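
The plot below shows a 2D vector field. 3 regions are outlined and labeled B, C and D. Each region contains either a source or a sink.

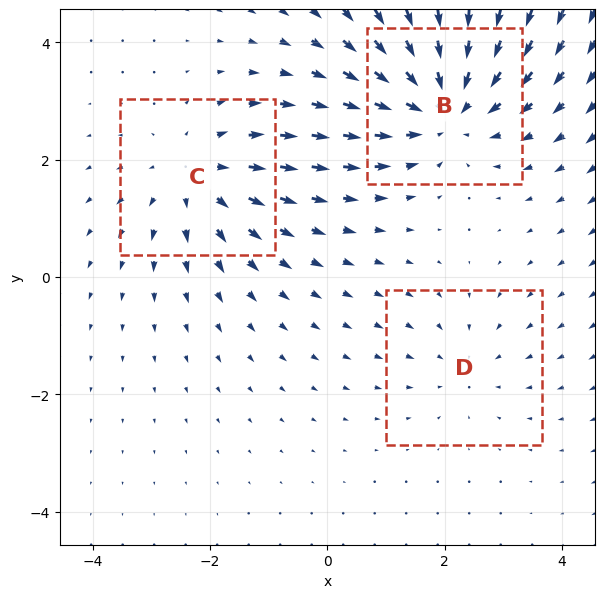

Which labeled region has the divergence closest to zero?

Divergence at each region's feature centre — B: about -4, C: about +3, D: about -2. Region D is closest to zero.

D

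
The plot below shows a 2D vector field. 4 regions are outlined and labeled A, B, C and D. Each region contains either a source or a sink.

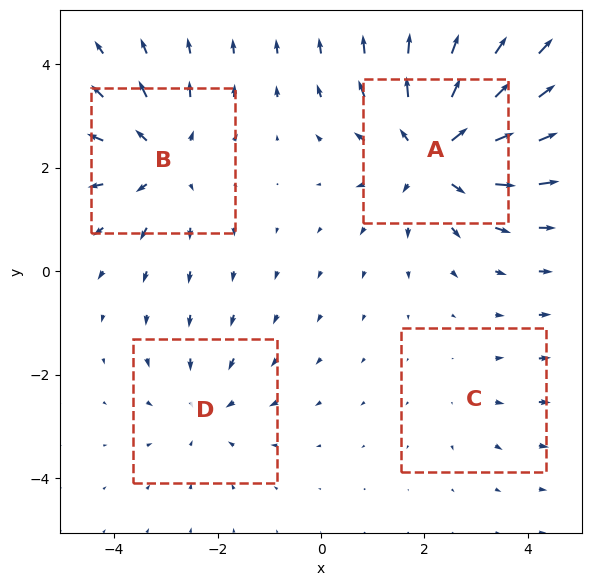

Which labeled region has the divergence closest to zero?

C

Divergence at each region's feature centre — A: about +7, B: about +5, C: about +2, D: about -3. Region C is closest to zero.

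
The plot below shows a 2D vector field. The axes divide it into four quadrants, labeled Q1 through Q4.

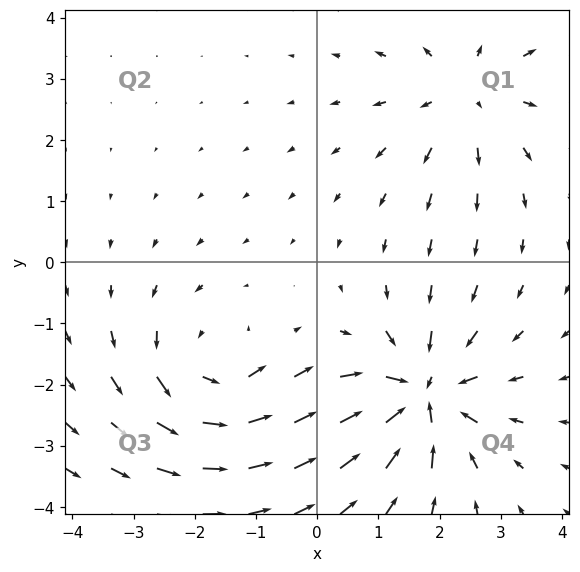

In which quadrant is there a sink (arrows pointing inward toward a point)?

The sink sits at approximately (1.7, -2.2), which lies in quadrant Q4. The divergence there is about -7, negative as expected for a sink.

Q4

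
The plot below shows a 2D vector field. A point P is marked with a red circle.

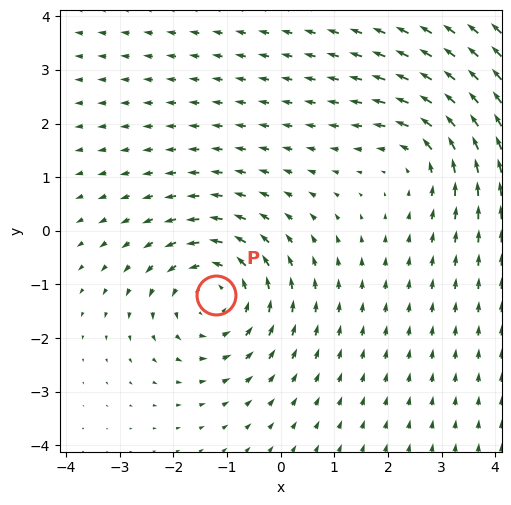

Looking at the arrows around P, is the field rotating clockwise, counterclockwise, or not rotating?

Near P at (-1.2, -1.2) the arrows circulate counterclockwise. The curl (z-component) there is about +3; positive curl means counterclockwise rotation.

counterclockwise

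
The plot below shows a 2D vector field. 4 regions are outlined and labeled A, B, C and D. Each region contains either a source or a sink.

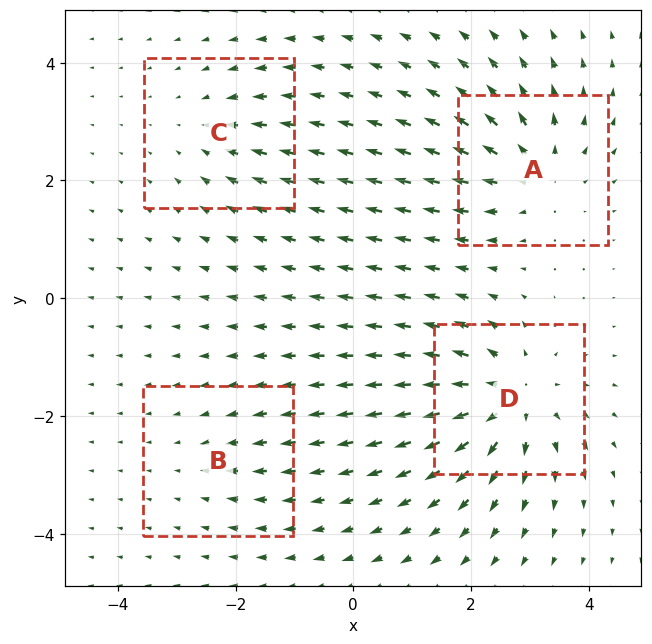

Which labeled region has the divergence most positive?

D

Divergence at each region's feature centre — A: about +5, B: about -2, C: about -3, D: about +6. Region D is most positive.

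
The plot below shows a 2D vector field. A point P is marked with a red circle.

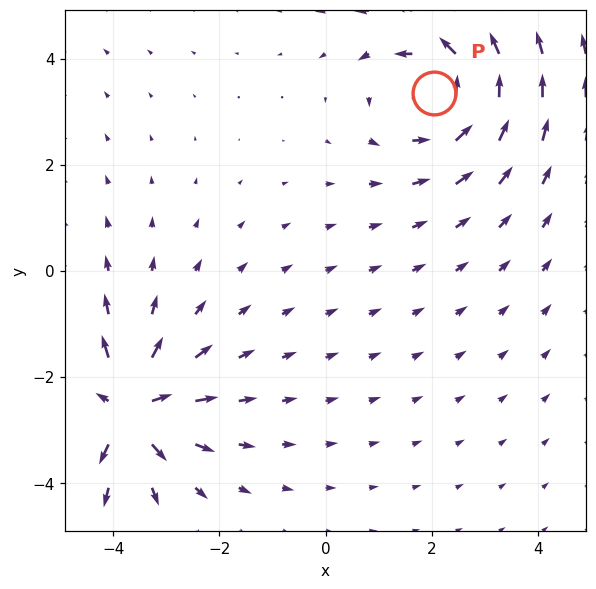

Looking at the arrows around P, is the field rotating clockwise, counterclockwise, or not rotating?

counterclockwise

Near P at (2.0, 3.3) the arrows circulate counterclockwise. The curl (z-component) there is about +4; positive curl means counterclockwise rotation.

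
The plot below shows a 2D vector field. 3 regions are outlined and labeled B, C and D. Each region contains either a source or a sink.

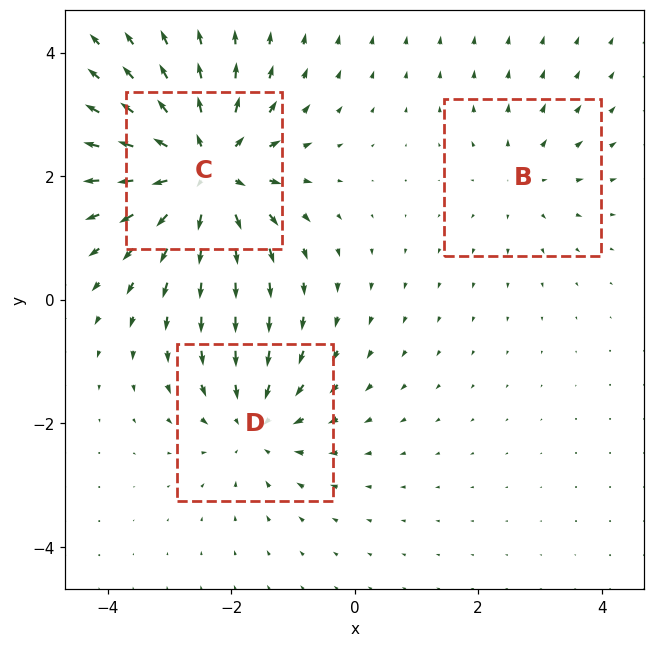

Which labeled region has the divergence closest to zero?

Divergence at each region's feature centre — B: about +2, C: about +5, D: about -3. Region B is closest to zero.

B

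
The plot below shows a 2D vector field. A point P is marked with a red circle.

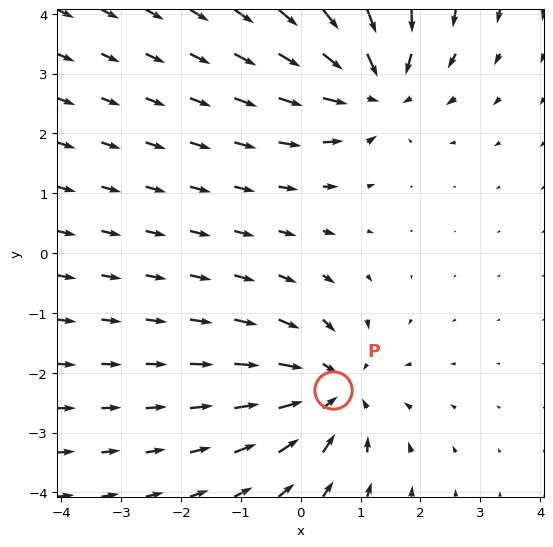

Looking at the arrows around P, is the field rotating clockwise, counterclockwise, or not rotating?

Near P at (0.5, -2.3) the arrows show no circulation. The curl there is ≈0.

not rotating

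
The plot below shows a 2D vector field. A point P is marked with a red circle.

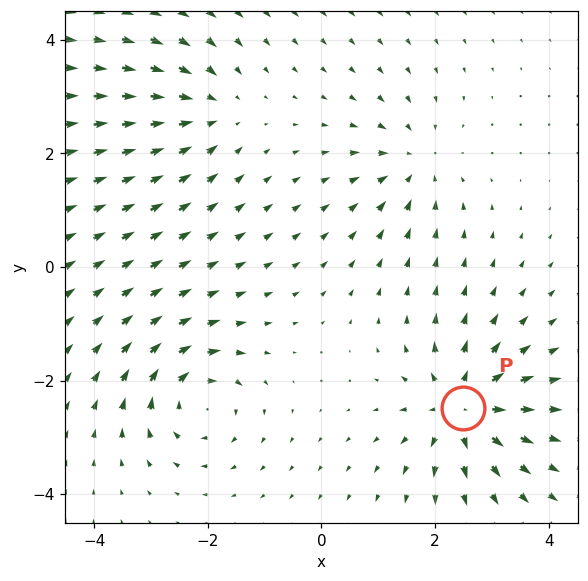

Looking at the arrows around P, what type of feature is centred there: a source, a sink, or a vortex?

source

At P (2.5, -2.5) the arrows spread outward. Divergence about +7, curl ≈0 — positive divergence with near-zero curl is a source.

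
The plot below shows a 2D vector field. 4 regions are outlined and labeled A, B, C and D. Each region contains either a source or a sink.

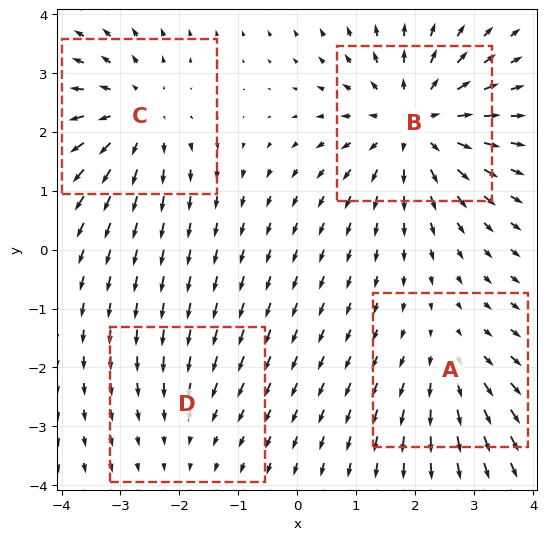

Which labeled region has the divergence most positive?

B

Divergence at each region's feature centre — A: about +3, B: about +6, C: about +5, D: about -2. Region B is most positive.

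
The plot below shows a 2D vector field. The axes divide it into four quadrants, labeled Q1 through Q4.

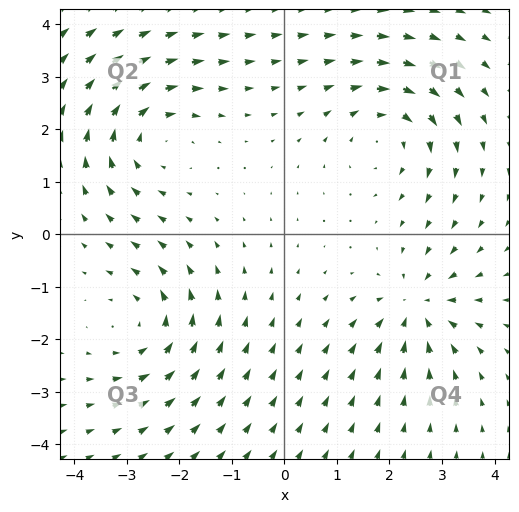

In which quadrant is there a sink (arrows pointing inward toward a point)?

Q4

The sink sits at approximately (2.5, -1.4), which lies in quadrant Q4. The divergence there is about -3, negative as expected for a sink.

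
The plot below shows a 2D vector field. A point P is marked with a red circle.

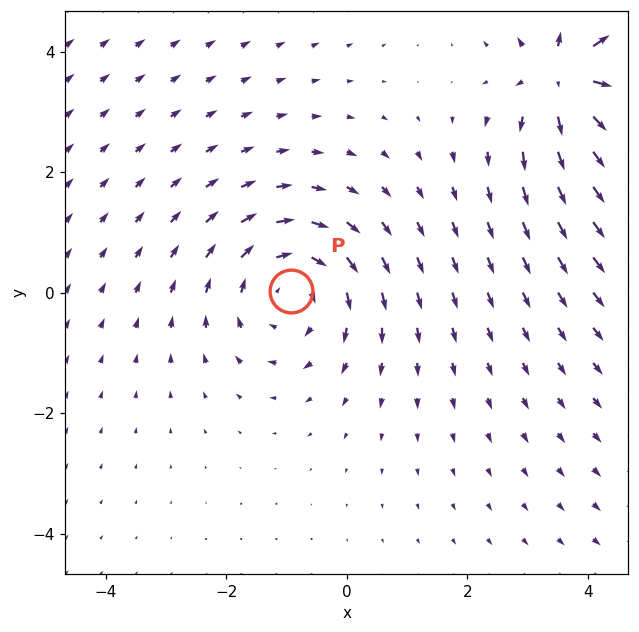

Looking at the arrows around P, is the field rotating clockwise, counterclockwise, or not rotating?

Near P at (-0.9, 0.0) the arrows circulate clockwise. The curl (z-component) there is about -2; negative curl means clockwise rotation.

clockwise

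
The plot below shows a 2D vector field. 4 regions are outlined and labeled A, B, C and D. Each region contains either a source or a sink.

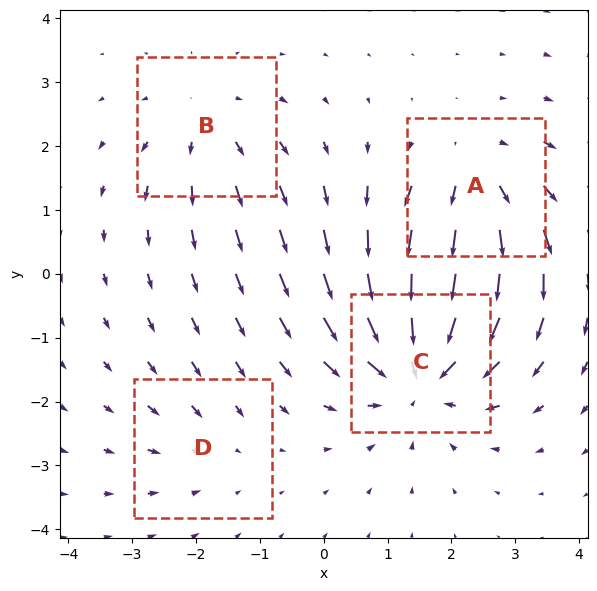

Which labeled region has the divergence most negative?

C

Divergence at each region's feature centre — A: about +4, B: about +3, C: about -6, D: about -2. Region C is most negative.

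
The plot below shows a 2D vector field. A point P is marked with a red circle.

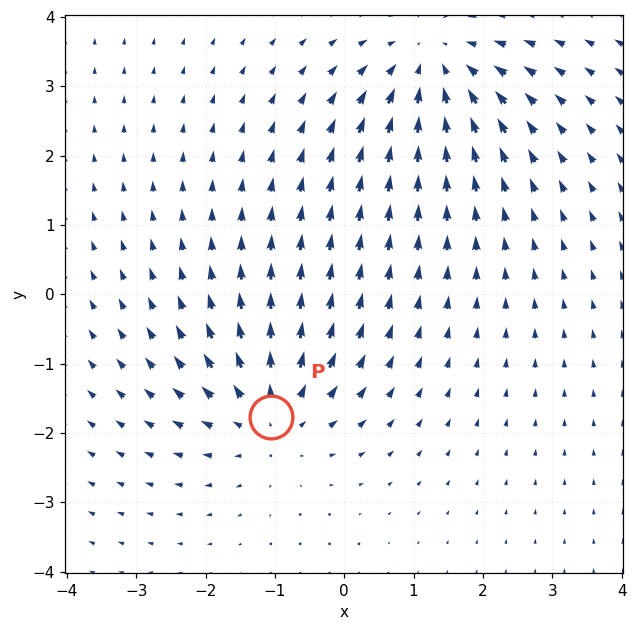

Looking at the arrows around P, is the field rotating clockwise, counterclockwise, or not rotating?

Near P at (-1.1, -1.8) the arrows show no circulation. The curl there is ≈0.

not rotating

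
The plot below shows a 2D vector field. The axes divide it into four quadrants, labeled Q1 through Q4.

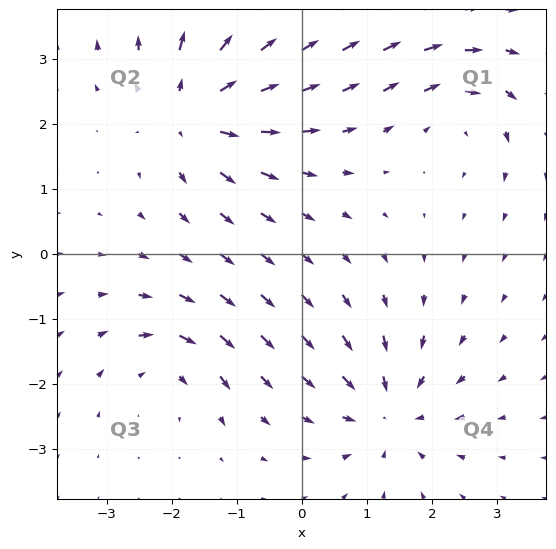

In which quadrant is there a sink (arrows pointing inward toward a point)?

The sink sits at approximately (1.3, -2.4), which lies in quadrant Q4. The divergence there is about -5, negative as expected for a sink.

Q4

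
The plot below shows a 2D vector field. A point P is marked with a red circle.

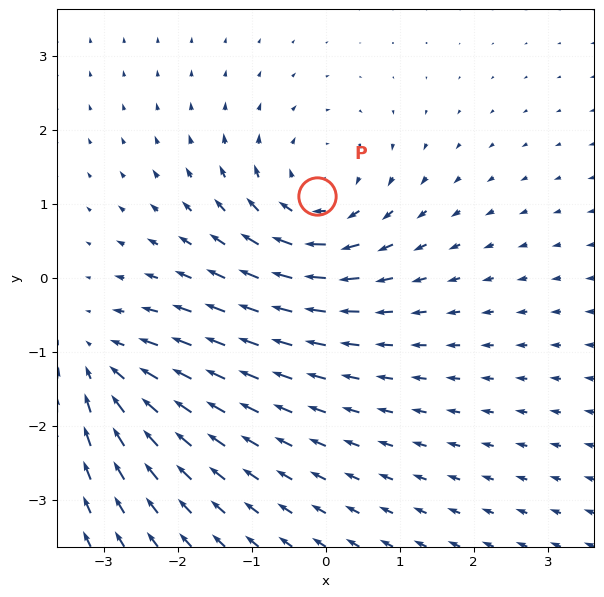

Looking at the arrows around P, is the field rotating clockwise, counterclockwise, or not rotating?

Near P at (-0.1, 1.1) the arrows circulate clockwise. The curl (z-component) there is about -4; negative curl means clockwise rotation.

clockwise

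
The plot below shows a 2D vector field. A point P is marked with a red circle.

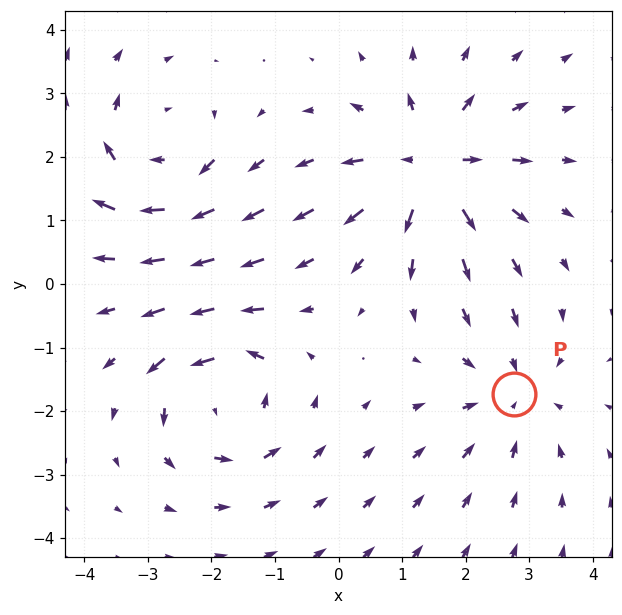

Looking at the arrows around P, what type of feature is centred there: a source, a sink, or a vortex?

sink

At P (2.8, -1.7) the arrows converge inward. Divergence about -3, curl ≈0 — negative divergence with near-zero curl is a sink.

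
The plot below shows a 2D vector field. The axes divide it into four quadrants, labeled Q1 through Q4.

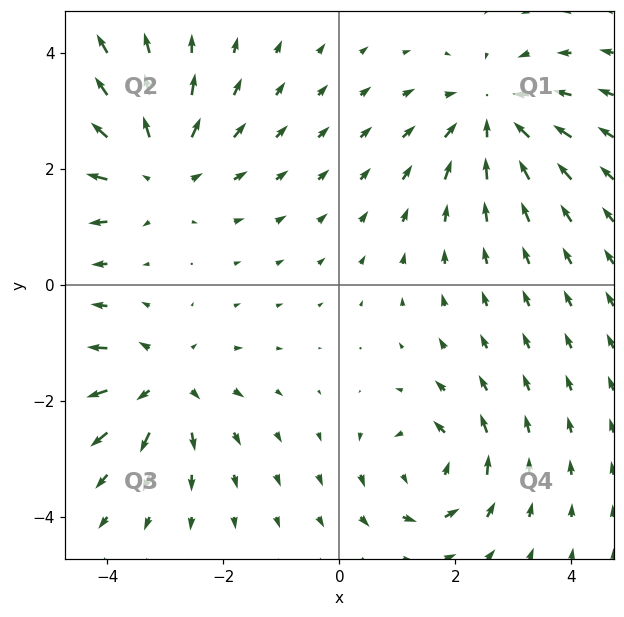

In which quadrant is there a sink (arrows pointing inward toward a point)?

The sink sits at approximately (2.6, 2.9), which lies in quadrant Q1. The divergence there is about -4, negative as expected for a sink.

Q1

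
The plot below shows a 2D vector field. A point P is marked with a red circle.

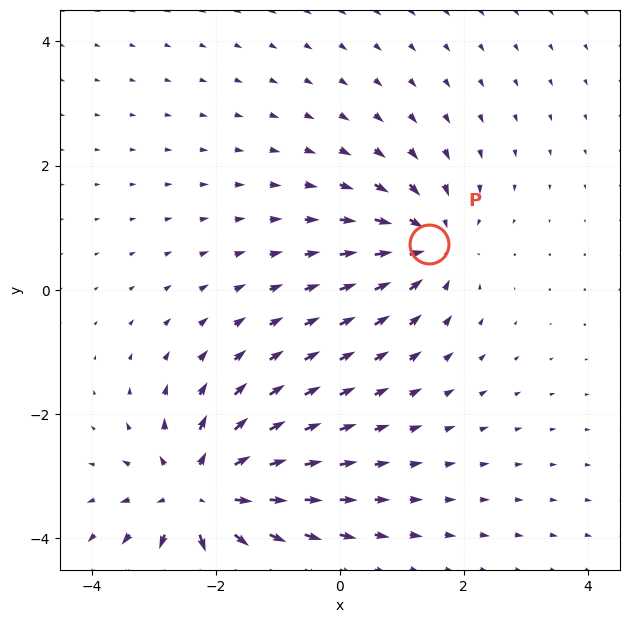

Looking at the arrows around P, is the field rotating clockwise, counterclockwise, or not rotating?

not rotating

Near P at (1.4, 0.7) the arrows show no circulation. The curl there is ≈0.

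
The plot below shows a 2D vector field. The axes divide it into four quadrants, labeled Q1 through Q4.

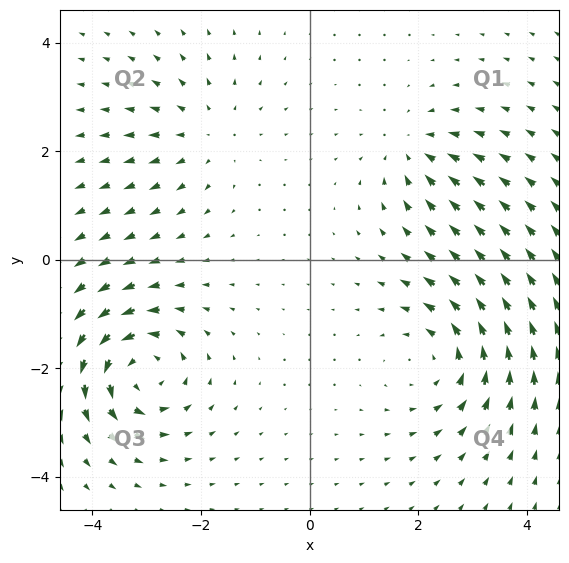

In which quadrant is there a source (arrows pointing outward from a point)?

The source sits at approximately (-1.9, 2.3), which lies in quadrant Q2. The divergence there is about +3, positive as expected for a source.

Q2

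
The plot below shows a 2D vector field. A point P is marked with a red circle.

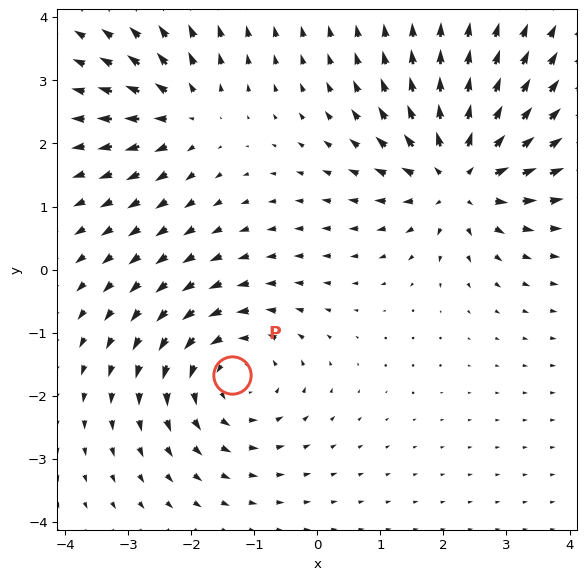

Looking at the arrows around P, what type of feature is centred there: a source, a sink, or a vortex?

At P (-1.3, -1.7) the arrows circulate counterclockwise. Divergence ≈0, curl about +4 — near-zero divergence with nonzero curl is a vortex.

vortex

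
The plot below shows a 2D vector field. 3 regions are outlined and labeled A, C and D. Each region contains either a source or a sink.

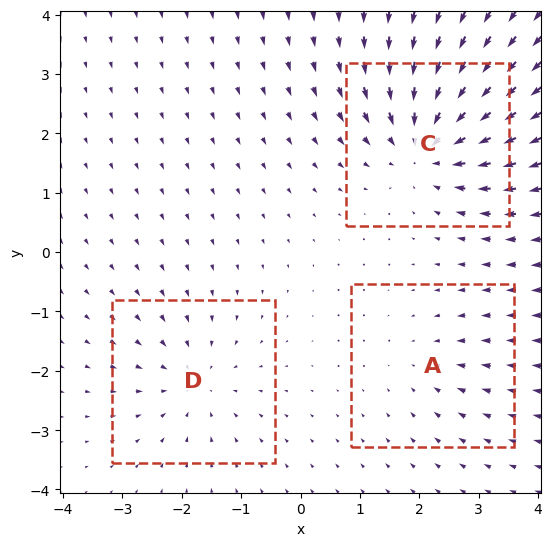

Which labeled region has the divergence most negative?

C

Divergence at each region's feature centre — A: about -2, C: about -5, D: about -3. Region C is most negative.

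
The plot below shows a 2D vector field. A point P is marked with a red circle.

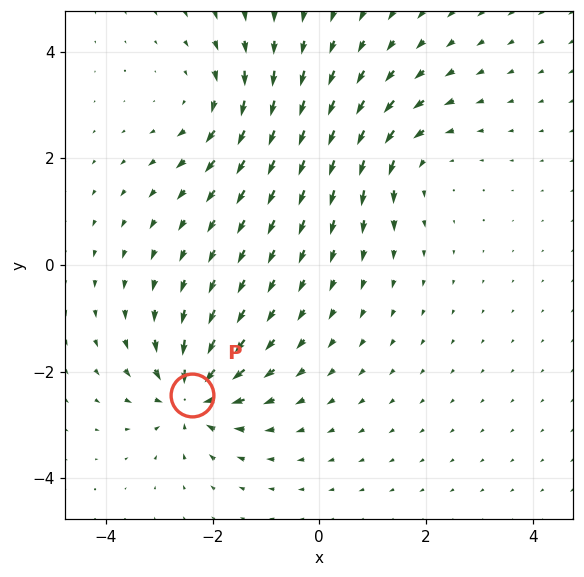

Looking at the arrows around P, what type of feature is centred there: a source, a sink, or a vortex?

sink

At P (-2.4, -2.4) the arrows converge inward. Divergence about -6, curl ≈0 — negative divergence with near-zero curl is a sink.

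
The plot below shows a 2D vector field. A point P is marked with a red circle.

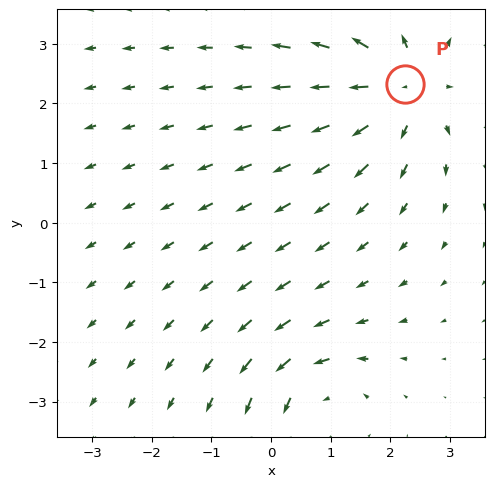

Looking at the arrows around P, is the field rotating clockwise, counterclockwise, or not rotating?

not rotating

Near P at (2.2, 2.3) the arrows show no circulation. The curl there is ≈0.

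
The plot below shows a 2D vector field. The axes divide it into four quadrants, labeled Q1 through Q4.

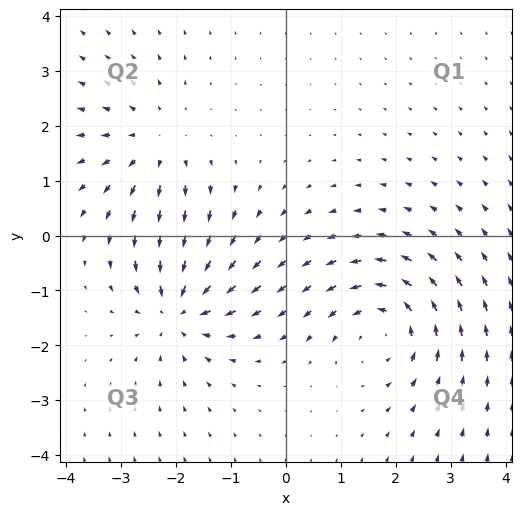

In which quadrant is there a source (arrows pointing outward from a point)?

The source sits at approximately (-2.4, 1.7), which lies in quadrant Q2. The divergence there is about +3, positive as expected for a source.

Q2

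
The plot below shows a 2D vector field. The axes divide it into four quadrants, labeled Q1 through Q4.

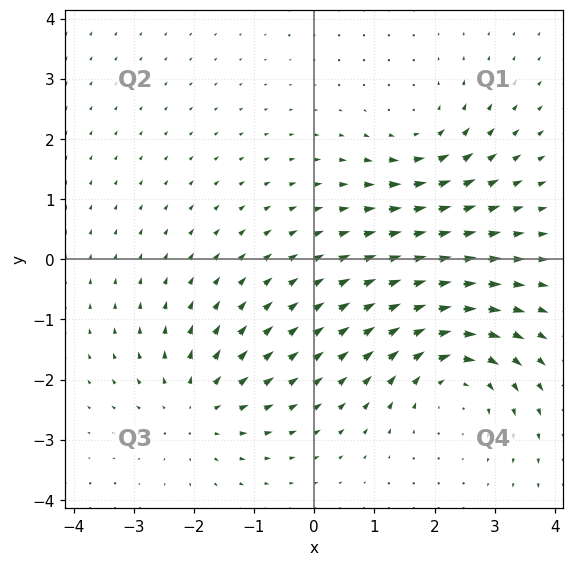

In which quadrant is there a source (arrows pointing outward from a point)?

The source sits at approximately (-2.0, -2.5), which lies in quadrant Q3. The divergence there is about +4, positive as expected for a source.

Q3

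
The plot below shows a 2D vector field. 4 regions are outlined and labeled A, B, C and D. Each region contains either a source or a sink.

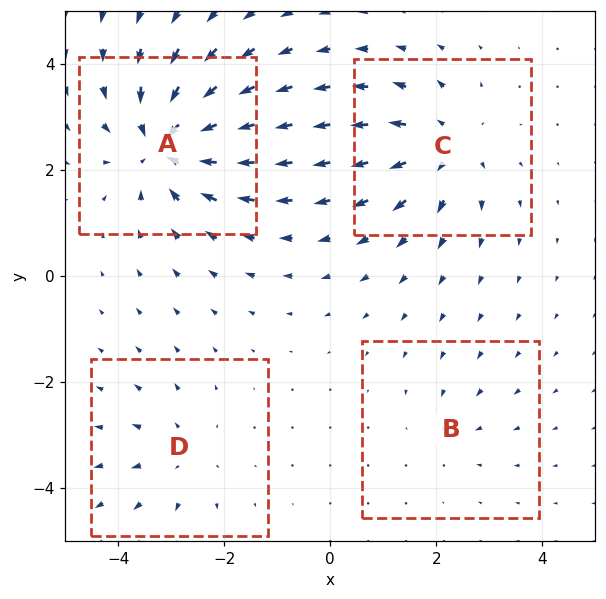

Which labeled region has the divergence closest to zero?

B

Divergence at each region's feature centre — A: about -7, B: about -2, C: about +5, D: about +3. Region B is closest to zero.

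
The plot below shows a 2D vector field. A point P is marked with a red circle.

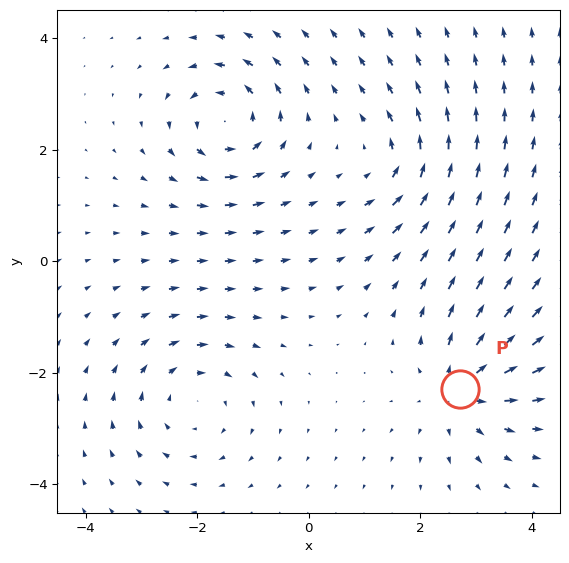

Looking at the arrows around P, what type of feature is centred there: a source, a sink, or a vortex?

source

At P (2.7, -2.3) the arrows spread outward. Divergence about +5, curl ≈0 — positive divergence with near-zero curl is a source.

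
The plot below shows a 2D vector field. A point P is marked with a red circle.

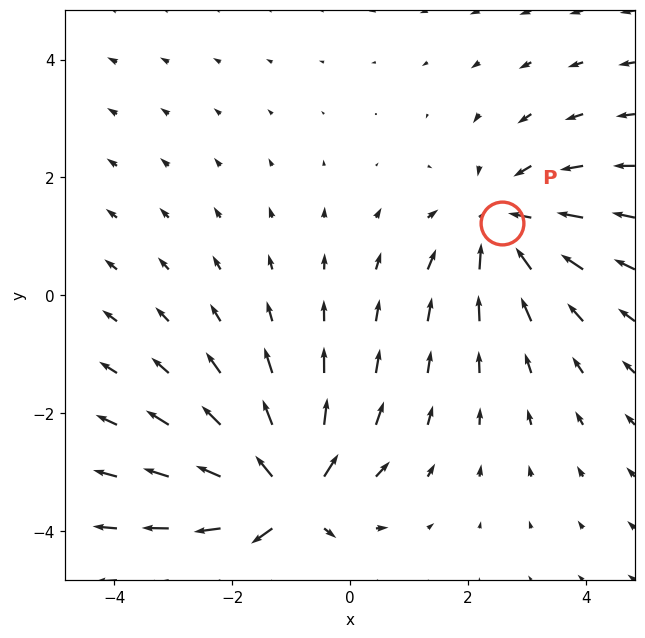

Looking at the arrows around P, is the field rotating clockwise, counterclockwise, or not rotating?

not rotating

Near P at (2.6, 1.2) the arrows show no circulation. The curl there is ≈0.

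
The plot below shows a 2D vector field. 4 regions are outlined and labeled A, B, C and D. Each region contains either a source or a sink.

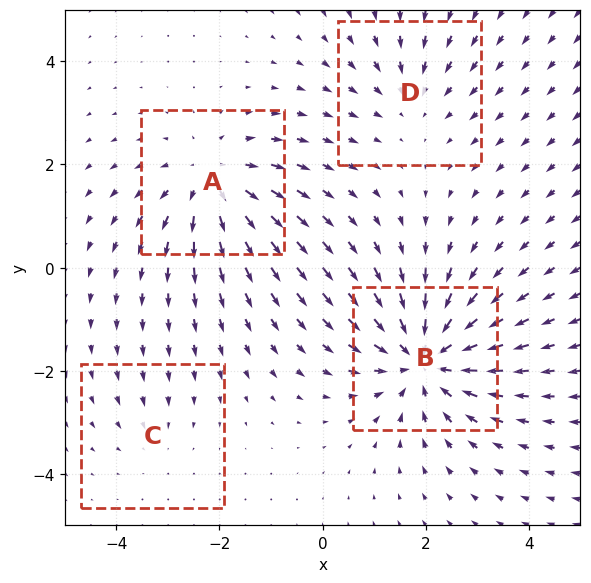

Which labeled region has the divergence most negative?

B

Divergence at each region's feature centre — A: about +5, B: about -6, C: about -2, D: about -3. Region B is most negative.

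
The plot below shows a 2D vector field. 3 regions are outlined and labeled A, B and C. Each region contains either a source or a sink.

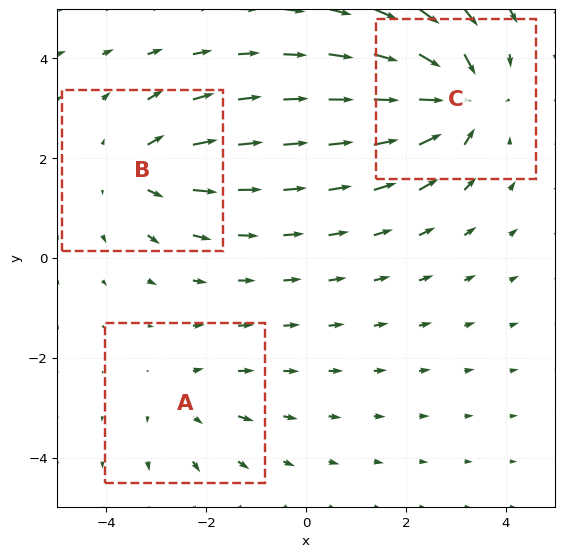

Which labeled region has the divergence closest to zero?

A

Divergence at each region's feature centre — A: about +2, B: about +3, C: about -5. Region A is closest to zero.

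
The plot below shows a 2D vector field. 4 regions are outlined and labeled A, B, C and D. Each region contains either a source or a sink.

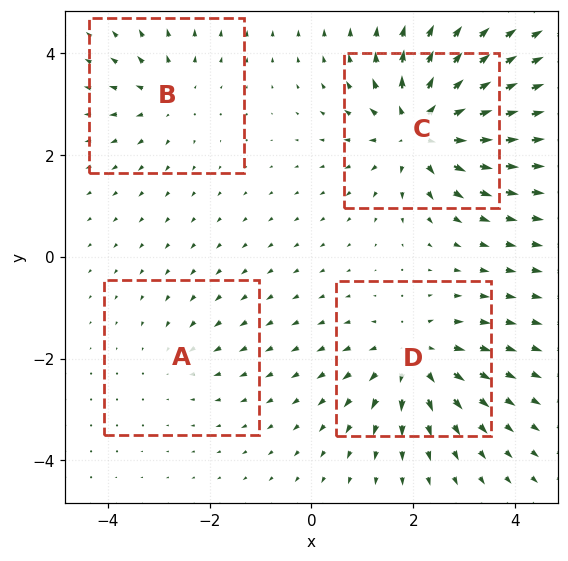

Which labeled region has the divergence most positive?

Divergence at each region's feature centre — A: about -2, B: about +4, C: about +8, D: about +5. Region C is most positive.

C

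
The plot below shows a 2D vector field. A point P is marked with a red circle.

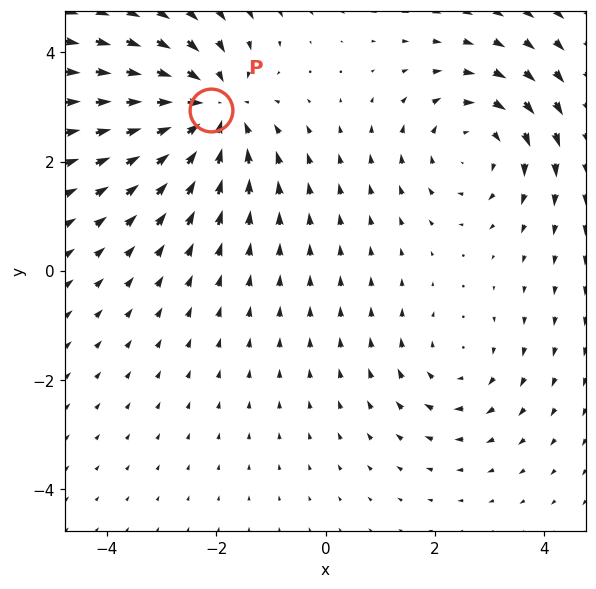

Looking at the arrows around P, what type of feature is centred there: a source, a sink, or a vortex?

sink

At P (-2.1, 2.9) the arrows converge inward. Divergence about -4, curl ≈0 — negative divergence with near-zero curl is a sink.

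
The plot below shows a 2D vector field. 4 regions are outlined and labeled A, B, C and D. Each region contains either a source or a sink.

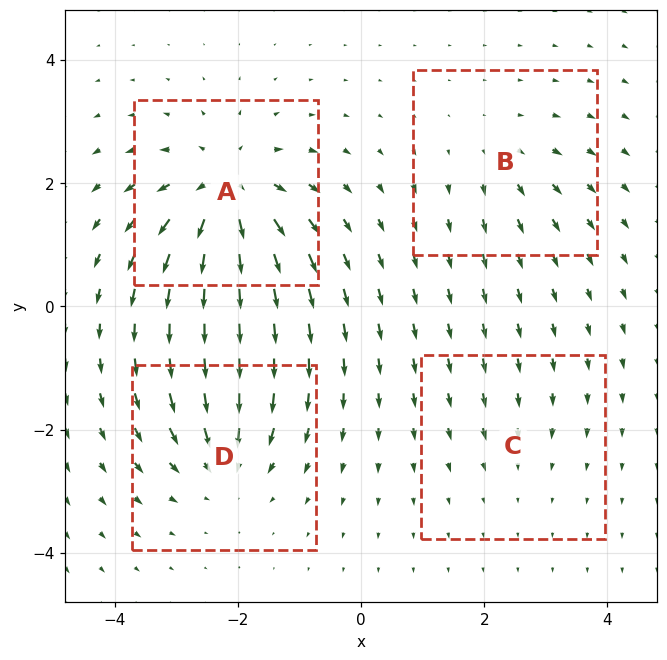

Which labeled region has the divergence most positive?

A

Divergence at each region's feature centre — A: about +8, B: about +3, C: about -2, D: about -5. Region A is most positive.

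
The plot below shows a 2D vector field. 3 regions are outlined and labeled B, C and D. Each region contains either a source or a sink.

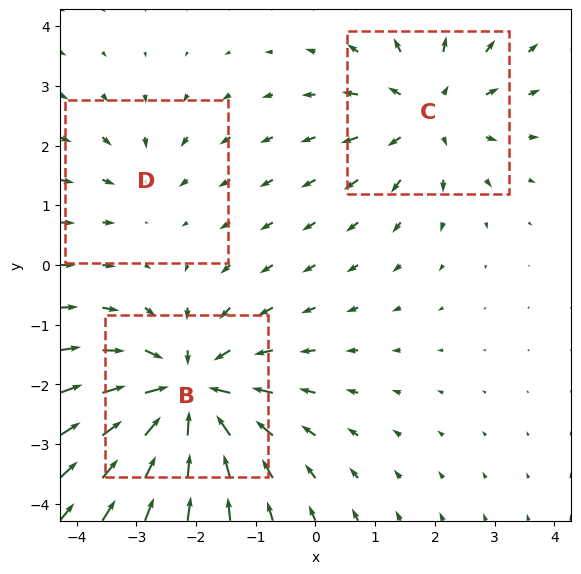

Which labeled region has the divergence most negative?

Divergence at each region's feature centre — B: about -5, C: about +3, D: about -2. Region B is most negative.

B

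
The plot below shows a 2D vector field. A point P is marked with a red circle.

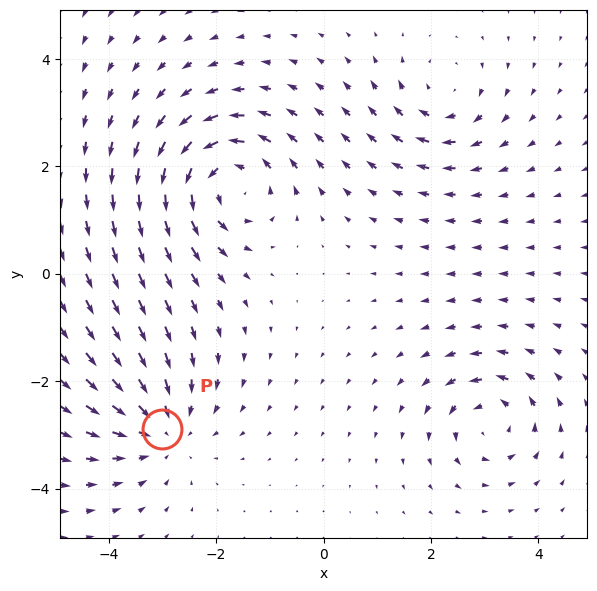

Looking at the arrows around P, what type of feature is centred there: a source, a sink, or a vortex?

sink

At P (-3.0, -2.9) the arrows converge inward. Divergence about -4, curl ≈0 — negative divergence with near-zero curl is a sink.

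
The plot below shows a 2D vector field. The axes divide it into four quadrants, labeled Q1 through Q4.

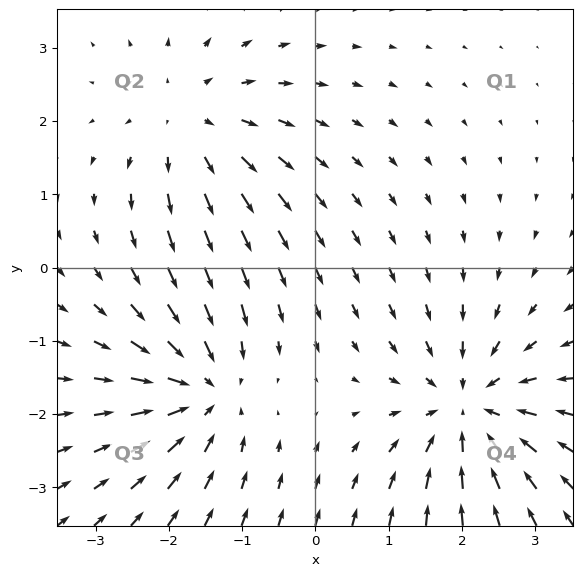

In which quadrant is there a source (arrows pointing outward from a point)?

Q2

The source sits at approximately (-1.7, 2.0), which lies in quadrant Q2. The divergence there is about +3, positive as expected for a source.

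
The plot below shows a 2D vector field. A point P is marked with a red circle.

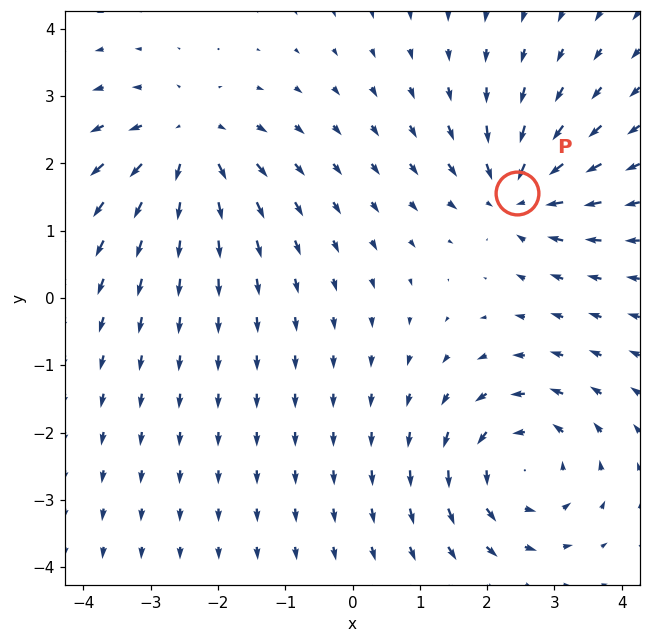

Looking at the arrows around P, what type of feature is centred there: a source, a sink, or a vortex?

sink

At P (2.5, 1.6) the arrows converge inward. Divergence about -6, curl ≈0 — negative divergence with near-zero curl is a sink.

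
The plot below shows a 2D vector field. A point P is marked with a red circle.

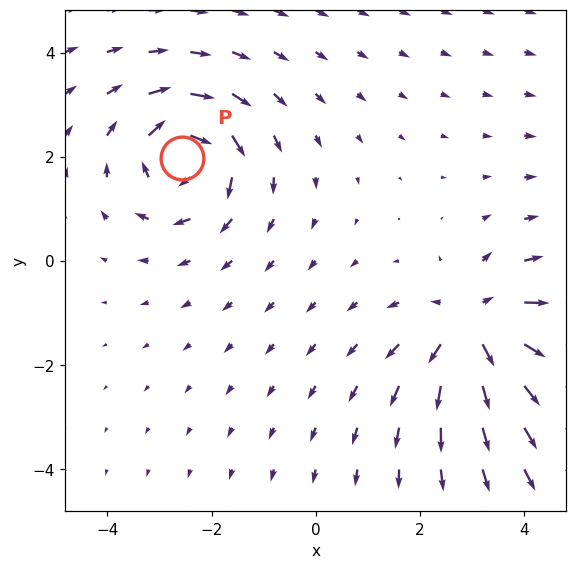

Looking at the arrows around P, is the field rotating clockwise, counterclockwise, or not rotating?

Near P at (-2.6, 2.0) the arrows circulate clockwise. The curl (z-component) there is about -4; negative curl means clockwise rotation.

clockwise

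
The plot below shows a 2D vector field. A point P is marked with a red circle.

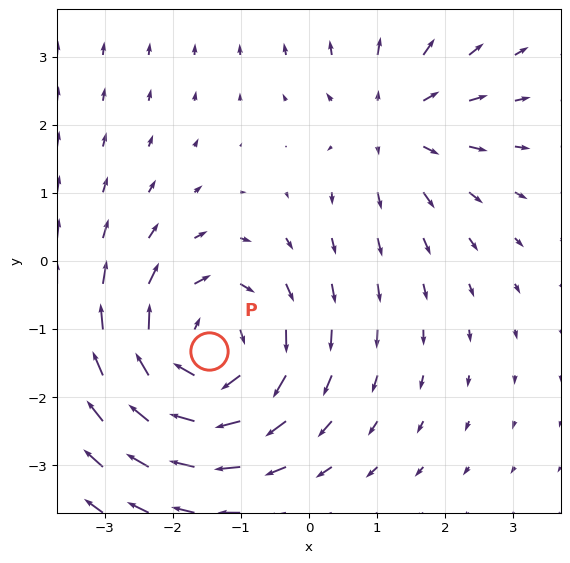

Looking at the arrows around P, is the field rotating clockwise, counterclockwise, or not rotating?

Near P at (-1.5, -1.3) the arrows circulate clockwise. The curl (z-component) there is about -4; negative curl means clockwise rotation.

clockwise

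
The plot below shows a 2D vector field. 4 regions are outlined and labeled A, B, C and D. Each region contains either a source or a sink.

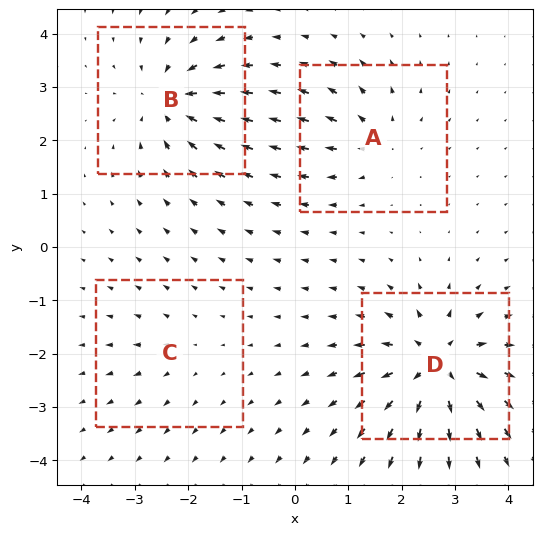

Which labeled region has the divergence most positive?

D

Divergence at each region's feature centre — A: about +4, B: about -6, C: about +2, D: about +8. Region D is most positive.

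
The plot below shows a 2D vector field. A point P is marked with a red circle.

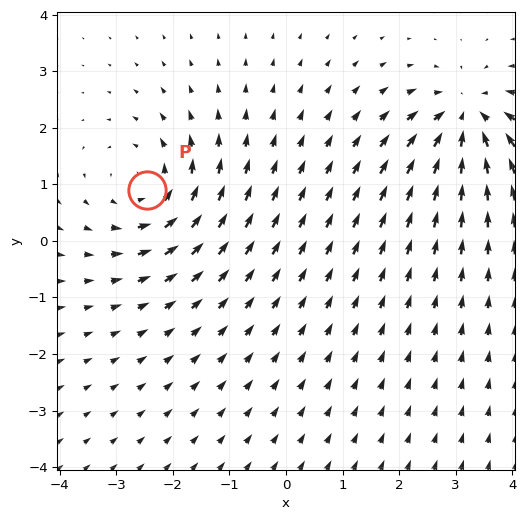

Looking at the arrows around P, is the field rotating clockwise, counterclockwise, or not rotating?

counterclockwise

Near P at (-2.5, 0.9) the arrows circulate counterclockwise. The curl (z-component) there is about +4; positive curl means counterclockwise rotation.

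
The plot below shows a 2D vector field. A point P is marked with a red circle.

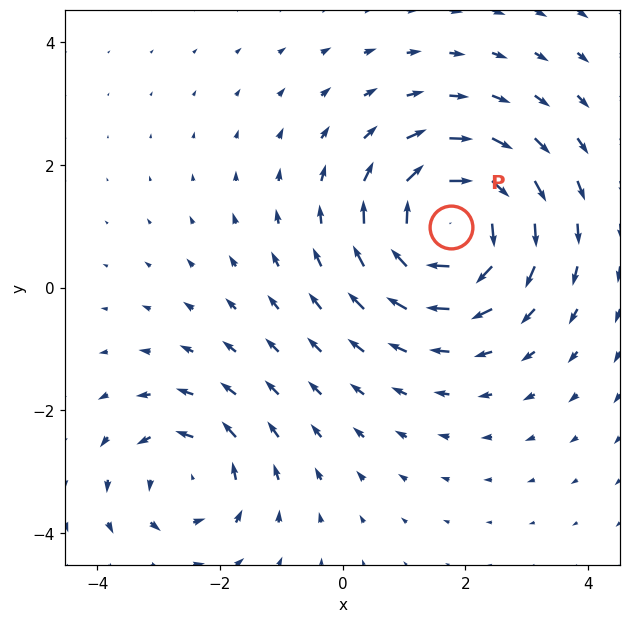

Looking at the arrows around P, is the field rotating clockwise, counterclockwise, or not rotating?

clockwise

Near P at (1.8, 1.0) the arrows circulate clockwise. The curl (z-component) there is about -4; negative curl means clockwise rotation.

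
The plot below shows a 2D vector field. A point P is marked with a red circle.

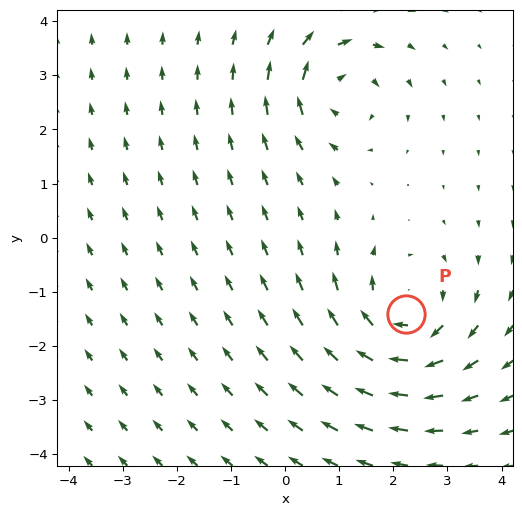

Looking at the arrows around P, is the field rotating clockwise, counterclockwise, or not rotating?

Near P at (2.2, -1.4) the arrows circulate clockwise. The curl (z-component) there is about -5; negative curl means clockwise rotation.

clockwise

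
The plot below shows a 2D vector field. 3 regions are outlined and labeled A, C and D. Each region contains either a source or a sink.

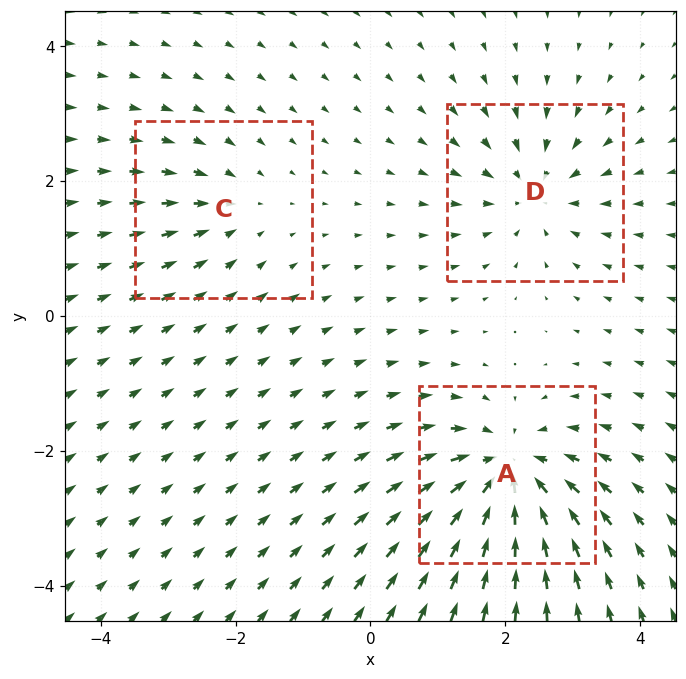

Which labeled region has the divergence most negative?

A

Divergence at each region's feature centre — A: about -6, C: about -2, D: about -4. Region A is most negative.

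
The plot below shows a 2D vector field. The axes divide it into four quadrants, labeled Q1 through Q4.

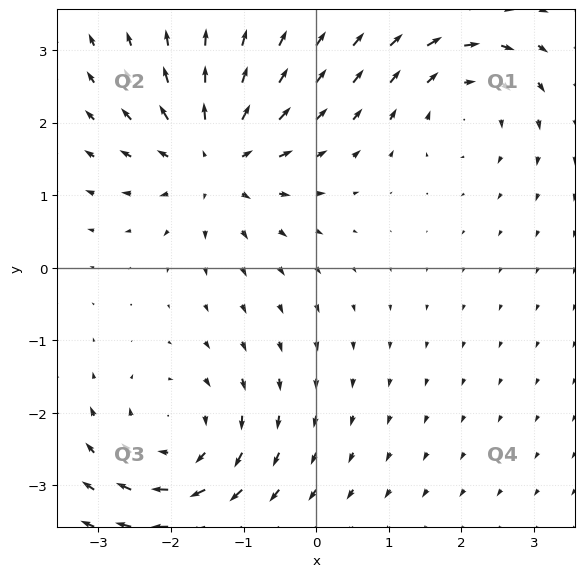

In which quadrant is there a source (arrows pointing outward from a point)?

Q2

The source sits at approximately (-1.4, 1.5), which lies in quadrant Q2. The divergence there is about +5, positive as expected for a source.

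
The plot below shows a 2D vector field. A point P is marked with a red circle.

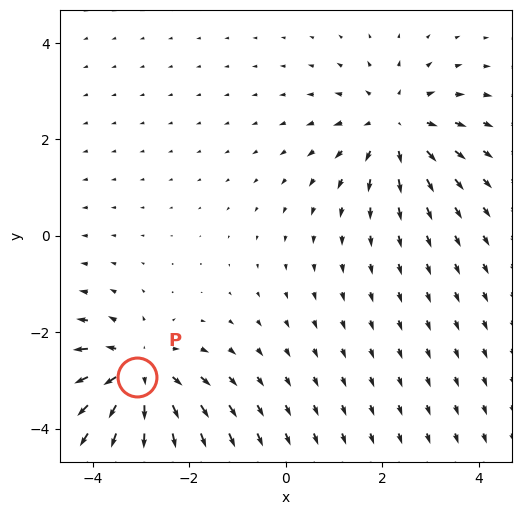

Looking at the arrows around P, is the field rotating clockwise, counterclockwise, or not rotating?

Near P at (-3.1, -2.9) the arrows show no circulation. The curl there is ≈0.

not rotating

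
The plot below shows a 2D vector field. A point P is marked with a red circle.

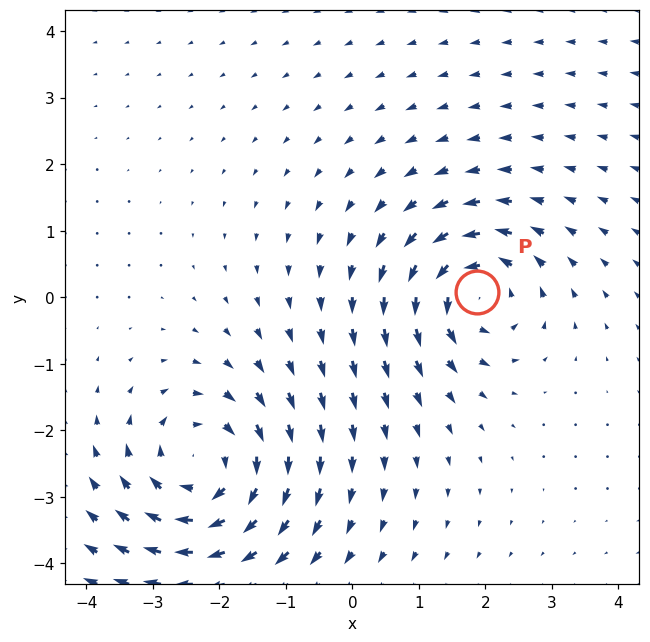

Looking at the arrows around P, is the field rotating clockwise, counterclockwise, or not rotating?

counterclockwise

Near P at (1.9, 0.1) the arrows circulate counterclockwise. The curl (z-component) there is about +4; positive curl means counterclockwise rotation.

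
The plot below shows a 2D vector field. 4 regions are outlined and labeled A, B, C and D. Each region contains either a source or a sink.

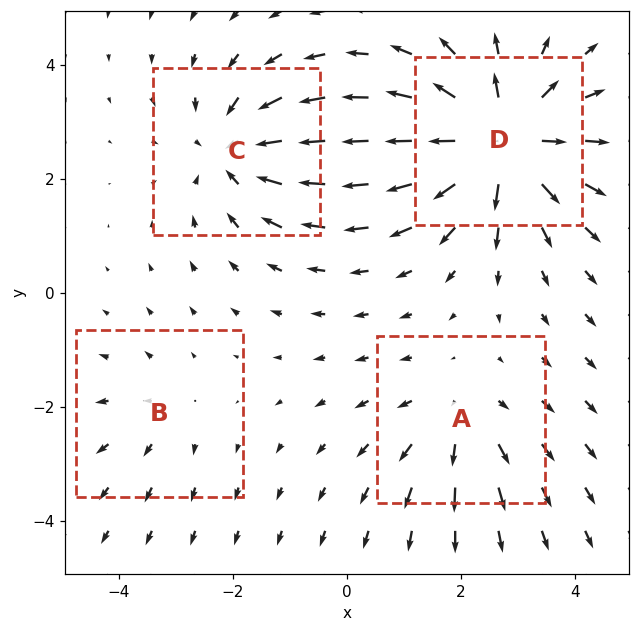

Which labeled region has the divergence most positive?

D

Divergence at each region's feature centre — A: about +3, B: about +2, C: about -4, D: about +7. Region D is most positive.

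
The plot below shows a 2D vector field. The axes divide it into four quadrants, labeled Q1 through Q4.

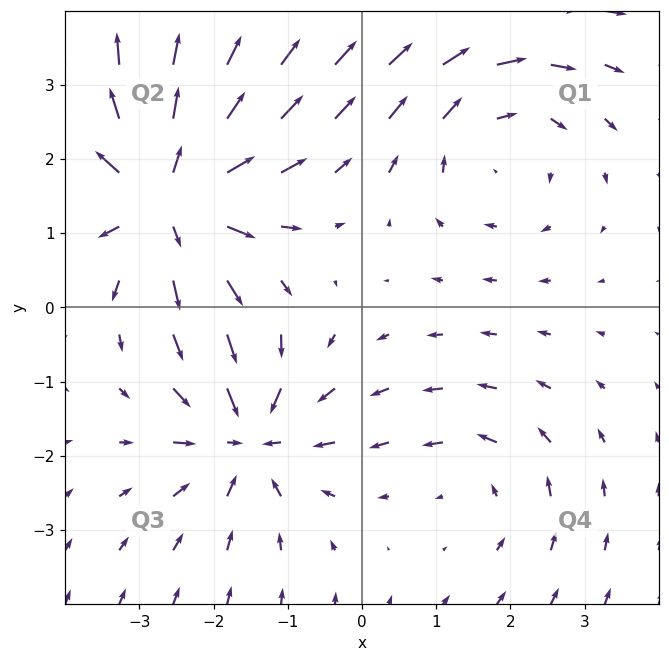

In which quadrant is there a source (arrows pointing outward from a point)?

The source sits at approximately (-2.6, 1.5), which lies in quadrant Q2. The divergence there is about +6, positive as expected for a source.

Q2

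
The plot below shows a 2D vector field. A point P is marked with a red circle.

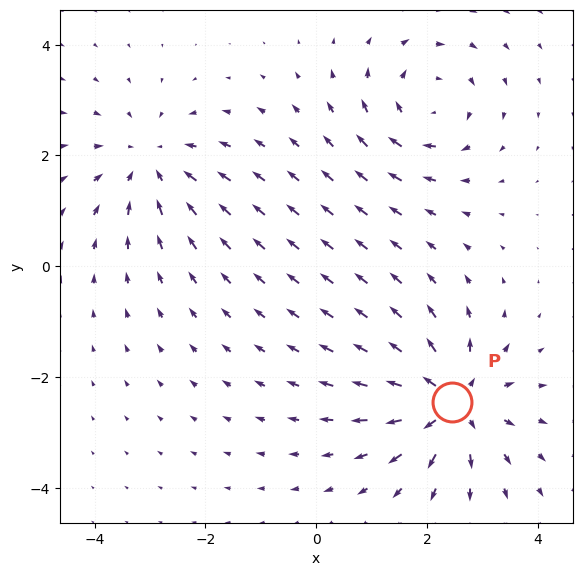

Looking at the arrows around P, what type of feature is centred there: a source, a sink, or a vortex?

At P (2.5, -2.5) the arrows spread outward. Divergence about +6, curl ≈0 — positive divergence with near-zero curl is a source.

source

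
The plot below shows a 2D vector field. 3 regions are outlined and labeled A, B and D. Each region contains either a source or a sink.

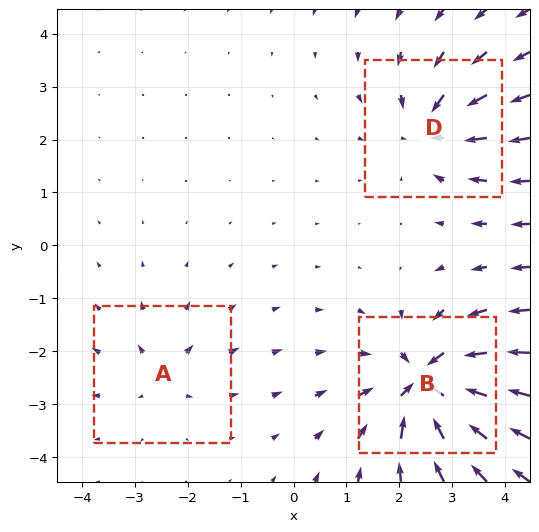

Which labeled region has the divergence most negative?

B

Divergence at each region's feature centre — A: about +2, B: about -6, D: about -4. Region B is most negative.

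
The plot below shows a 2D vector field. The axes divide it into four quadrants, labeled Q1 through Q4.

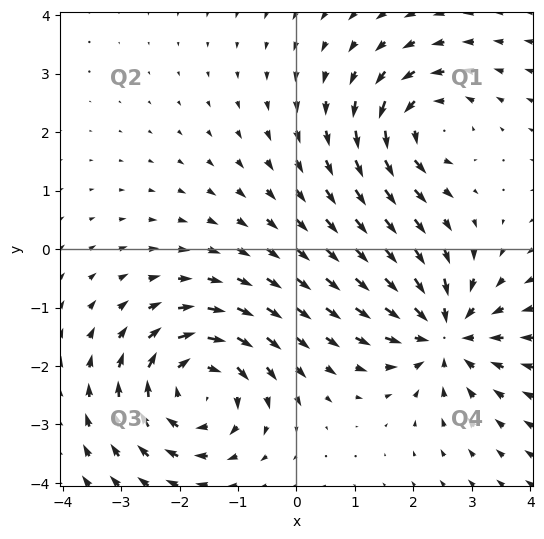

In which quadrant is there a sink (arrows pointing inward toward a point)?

Q4

The sink sits at approximately (2.5, -1.4), which lies in quadrant Q4. The divergence there is about -5, negative as expected for a sink.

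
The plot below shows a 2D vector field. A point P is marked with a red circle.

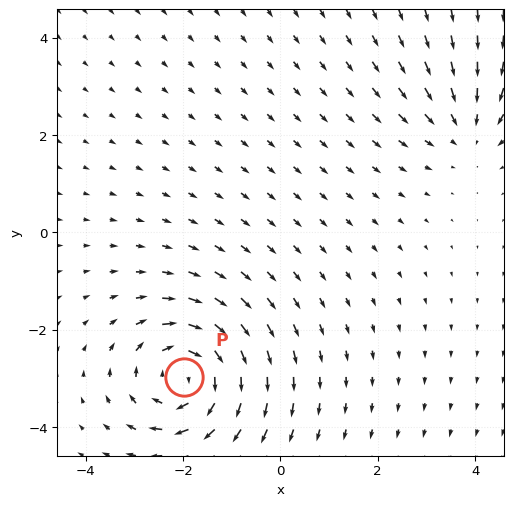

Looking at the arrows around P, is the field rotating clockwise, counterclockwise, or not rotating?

clockwise

Near P at (-2.0, -3.0) the arrows circulate clockwise. The curl (z-component) there is about -5; negative curl means clockwise rotation.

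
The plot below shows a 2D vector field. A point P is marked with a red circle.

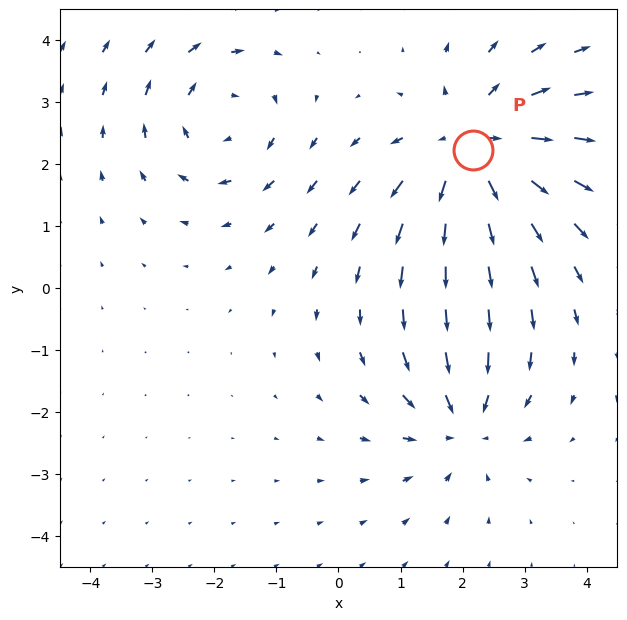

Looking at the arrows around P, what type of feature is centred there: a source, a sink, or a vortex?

At P (2.2, 2.2) the arrows spread outward. Divergence about +5, curl ≈0 — positive divergence with near-zero curl is a source.

source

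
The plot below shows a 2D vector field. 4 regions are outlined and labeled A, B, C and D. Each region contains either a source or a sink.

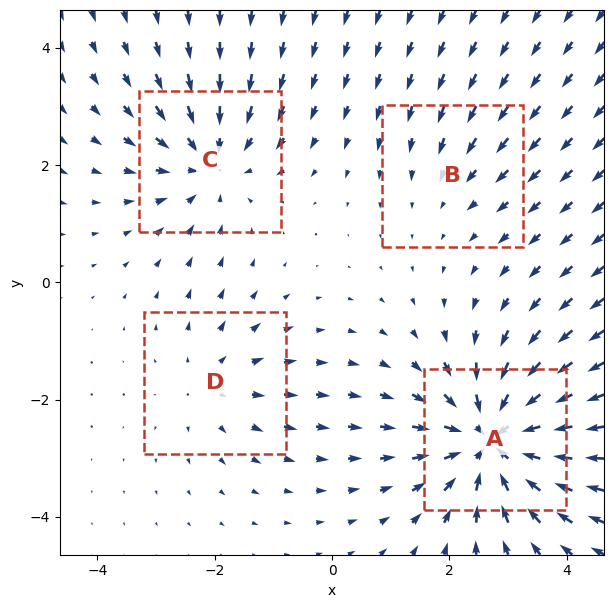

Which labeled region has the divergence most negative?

Divergence at each region's feature centre — A: about -7, B: about -2, C: about -5, D: about +3. Region A is most negative.

A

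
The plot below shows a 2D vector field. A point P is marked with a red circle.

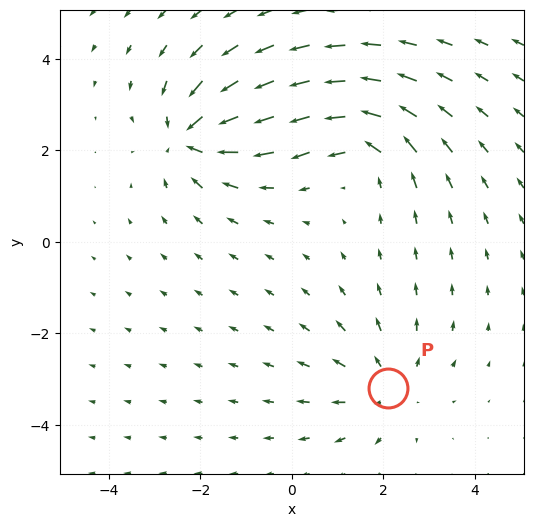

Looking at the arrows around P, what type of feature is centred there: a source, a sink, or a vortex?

At P (2.1, -3.2) the arrows spread outward. Divergence about +2, curl ≈0 — positive divergence with near-zero curl is a source.

source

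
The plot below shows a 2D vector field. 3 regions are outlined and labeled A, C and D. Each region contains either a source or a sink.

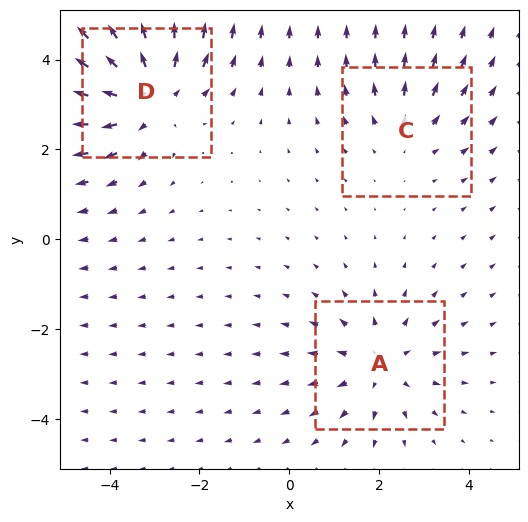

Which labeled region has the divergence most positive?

D

Divergence at each region's feature centre — A: about +3, C: about +2, D: about +4. Region D is most positive.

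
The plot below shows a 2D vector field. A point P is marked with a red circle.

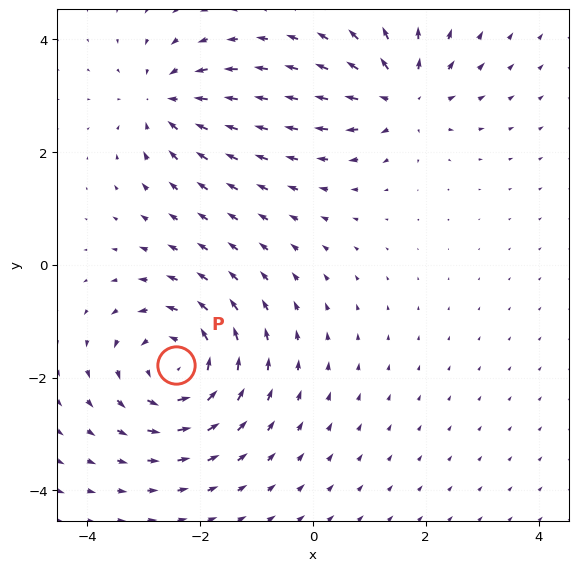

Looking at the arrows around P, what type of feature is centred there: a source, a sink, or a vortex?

vortex

At P (-2.4, -1.8) the arrows circulate counterclockwise. Divergence ≈0, curl about +4 — near-zero divergence with nonzero curl is a vortex.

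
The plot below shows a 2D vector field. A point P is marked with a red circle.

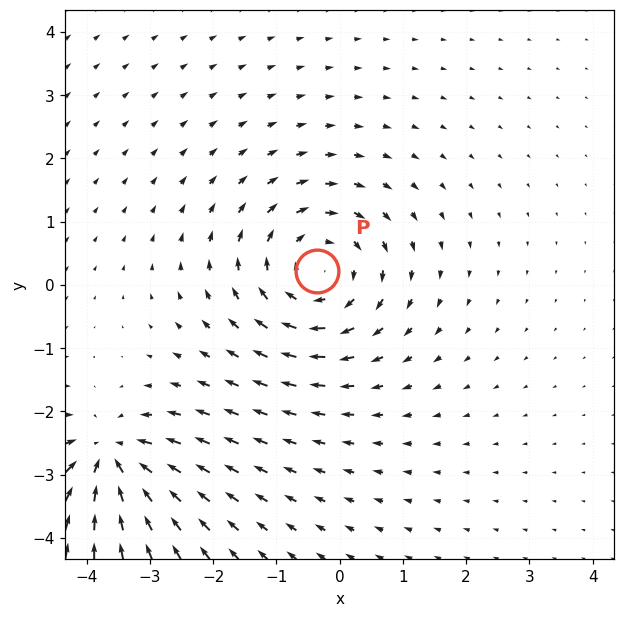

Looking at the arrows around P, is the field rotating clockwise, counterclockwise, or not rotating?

Near P at (-0.4, 0.2) the arrows circulate clockwise. The curl (z-component) there is about -3; negative curl means clockwise rotation.

clockwise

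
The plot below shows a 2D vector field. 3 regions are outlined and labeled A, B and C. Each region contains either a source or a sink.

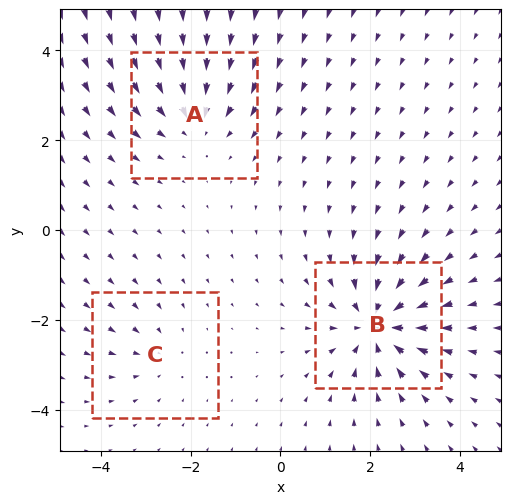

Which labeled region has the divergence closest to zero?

Divergence at each region's feature centre — A: about -4, B: about -6, C: about -2. Region C is closest to zero.

C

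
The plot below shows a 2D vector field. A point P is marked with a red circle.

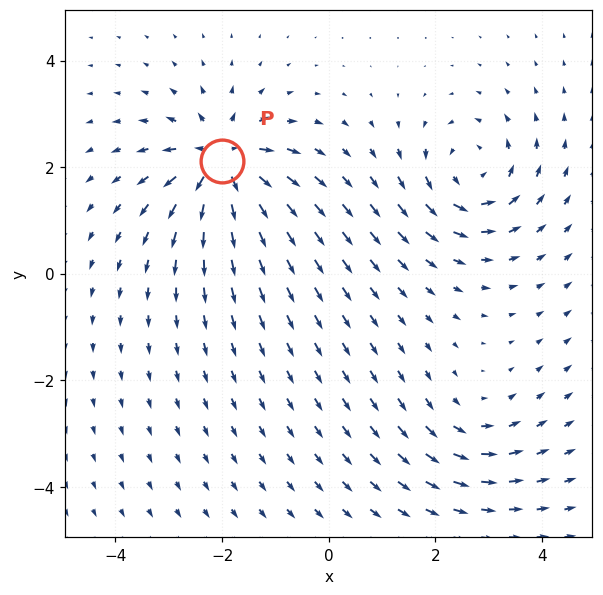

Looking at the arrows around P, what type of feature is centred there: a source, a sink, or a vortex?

source

At P (-2.0, 2.1) the arrows spread outward. Divergence about +7, curl ≈0 — positive divergence with near-zero curl is a source.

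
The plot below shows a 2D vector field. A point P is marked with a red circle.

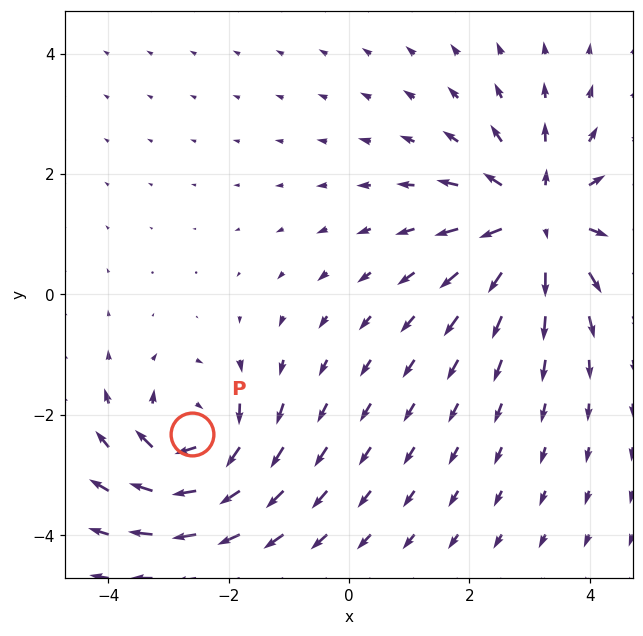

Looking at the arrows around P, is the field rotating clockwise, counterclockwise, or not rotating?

clockwise

Near P at (-2.6, -2.3) the arrows circulate clockwise. The curl (z-component) there is about -5; negative curl means clockwise rotation.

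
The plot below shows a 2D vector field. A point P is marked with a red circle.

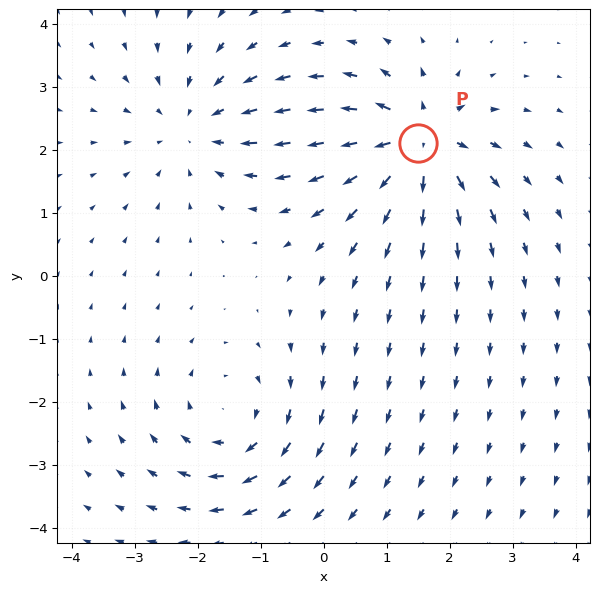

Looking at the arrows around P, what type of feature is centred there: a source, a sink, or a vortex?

At P (1.5, 2.1) the arrows spread outward. Divergence about +7, curl ≈0 — positive divergence with near-zero curl is a source.

source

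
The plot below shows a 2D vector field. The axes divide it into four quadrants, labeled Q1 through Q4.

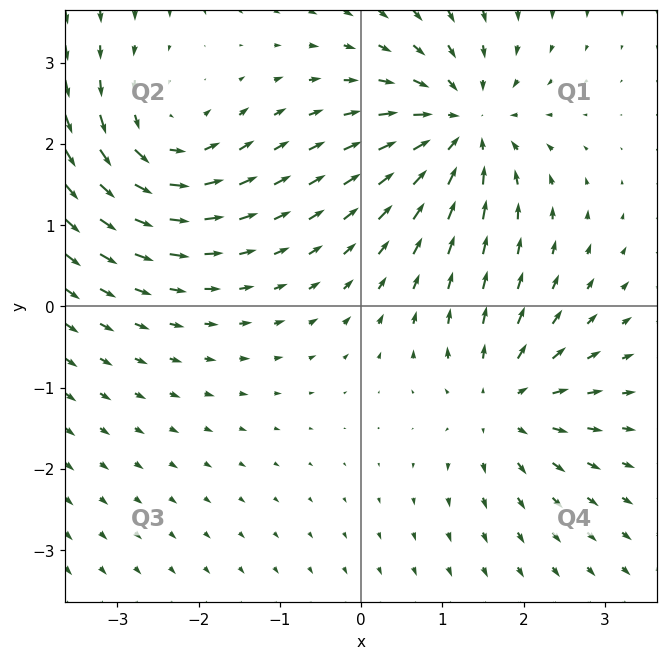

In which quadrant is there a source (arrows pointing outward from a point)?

Q4

The source sits at approximately (1.8, -1.2), which lies in quadrant Q4. The divergence there is about +3, positive as expected for a source.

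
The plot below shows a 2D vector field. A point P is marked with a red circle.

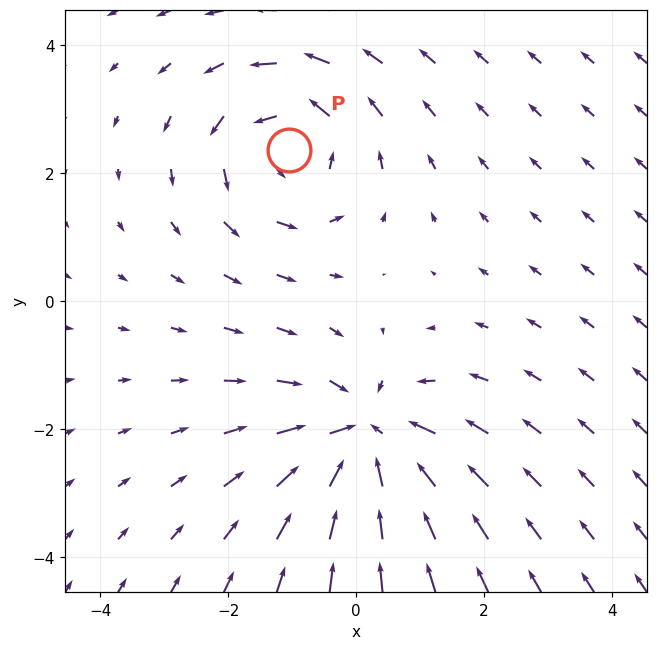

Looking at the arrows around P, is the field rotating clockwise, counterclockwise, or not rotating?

Near P at (-1.0, 2.4) the arrows circulate counterclockwise. The curl (z-component) there is about +4; positive curl means counterclockwise rotation.

counterclockwise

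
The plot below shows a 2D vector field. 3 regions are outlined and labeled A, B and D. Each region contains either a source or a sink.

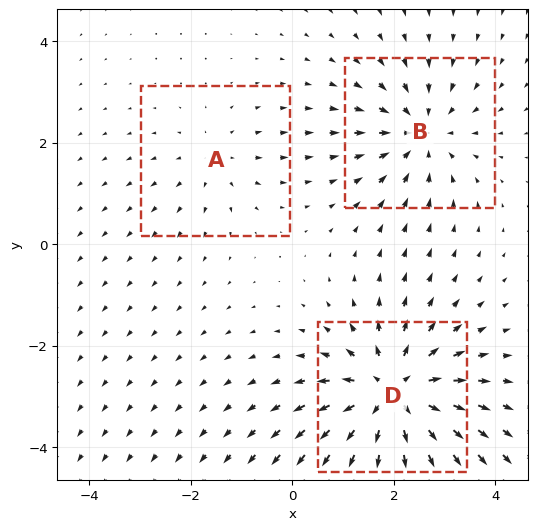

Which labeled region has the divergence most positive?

D

Divergence at each region's feature centre — A: about +2, B: about -3, D: about +5. Region D is most positive.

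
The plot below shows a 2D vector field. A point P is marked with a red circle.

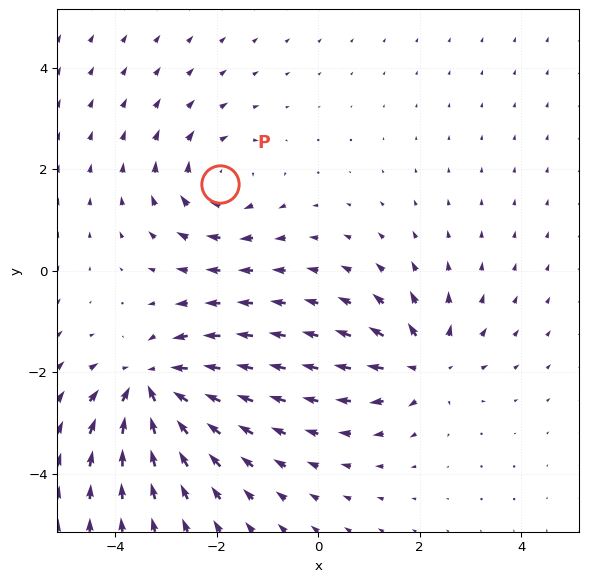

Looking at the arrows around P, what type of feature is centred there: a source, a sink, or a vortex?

vortex

At P (-1.9, 1.7) the arrows circulate clockwise. Divergence ≈0, curl about -4 — near-zero divergence with nonzero curl is a vortex.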